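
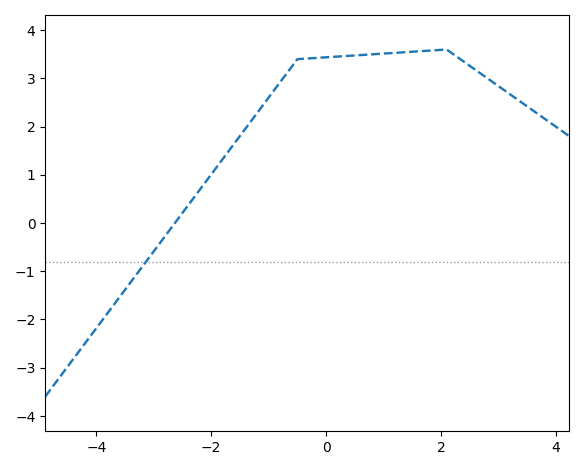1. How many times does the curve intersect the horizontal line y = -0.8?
1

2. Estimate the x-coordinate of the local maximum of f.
2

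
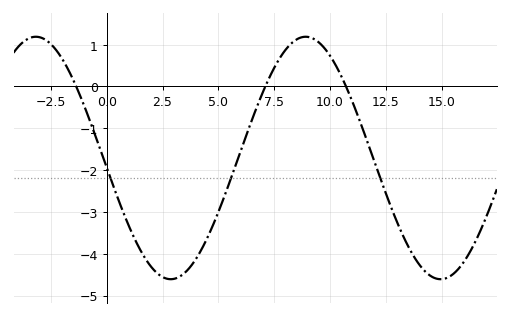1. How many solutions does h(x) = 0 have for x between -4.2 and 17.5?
3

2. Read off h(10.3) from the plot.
0.5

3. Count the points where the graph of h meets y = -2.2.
3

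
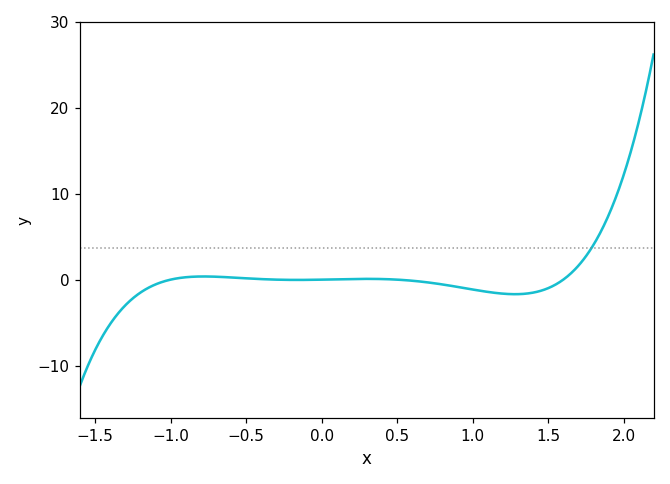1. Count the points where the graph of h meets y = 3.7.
1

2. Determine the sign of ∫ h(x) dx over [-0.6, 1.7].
negative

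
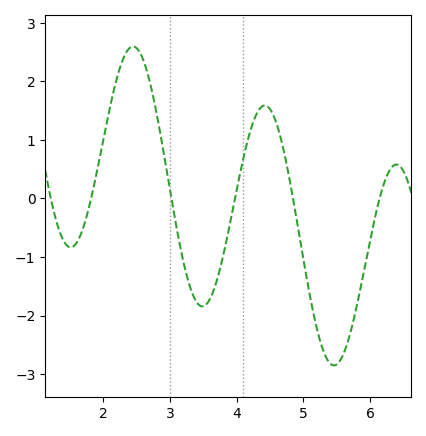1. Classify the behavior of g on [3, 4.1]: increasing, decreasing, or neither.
neither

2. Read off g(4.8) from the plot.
0.3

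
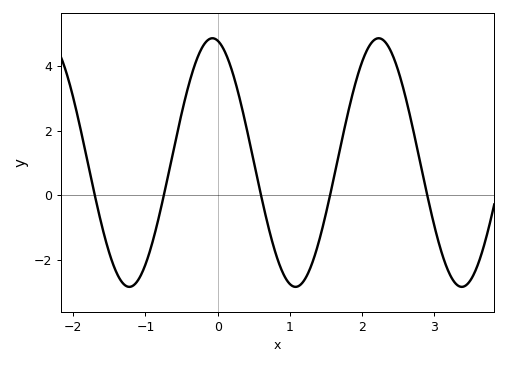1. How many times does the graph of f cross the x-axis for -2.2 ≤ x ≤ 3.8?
5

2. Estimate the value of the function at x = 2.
4.2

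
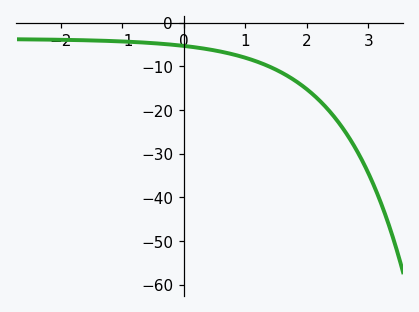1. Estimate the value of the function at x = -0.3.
-5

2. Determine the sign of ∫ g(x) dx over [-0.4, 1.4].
negative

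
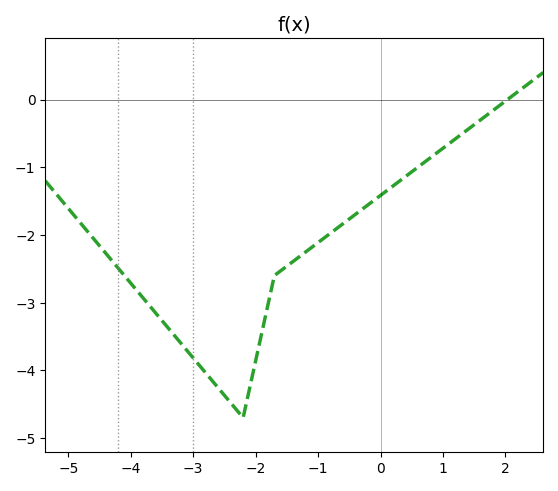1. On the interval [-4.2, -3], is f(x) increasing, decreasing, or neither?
decreasing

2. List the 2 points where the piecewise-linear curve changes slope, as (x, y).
(-2.2, -4.7); (-1.7, -2.6)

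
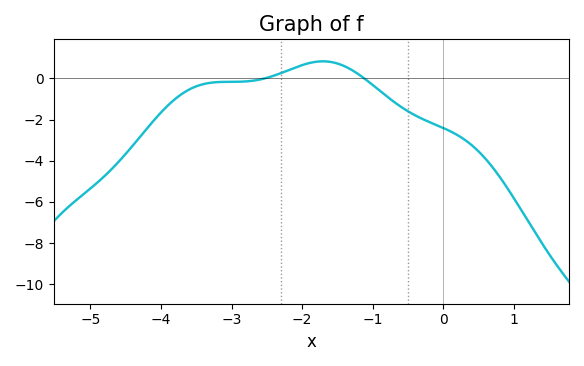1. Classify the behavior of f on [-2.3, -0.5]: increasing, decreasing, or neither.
neither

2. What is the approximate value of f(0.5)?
-3.56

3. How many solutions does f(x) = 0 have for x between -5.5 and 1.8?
2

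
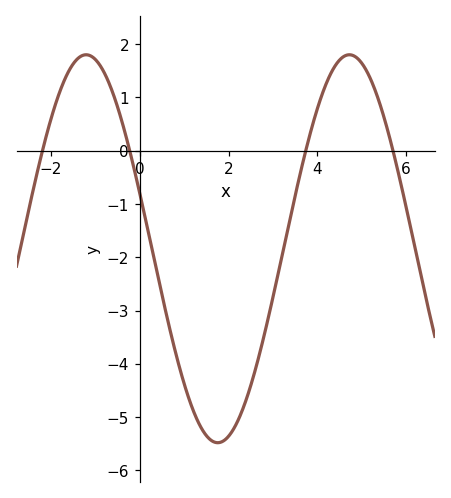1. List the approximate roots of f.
-2.2, -0.2, 3.8, 5.8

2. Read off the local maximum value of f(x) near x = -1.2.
1.8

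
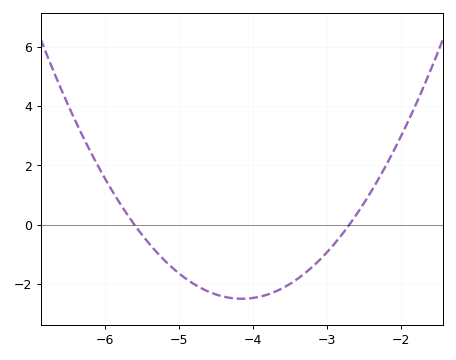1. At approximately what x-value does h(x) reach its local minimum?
-4.15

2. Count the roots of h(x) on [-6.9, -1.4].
2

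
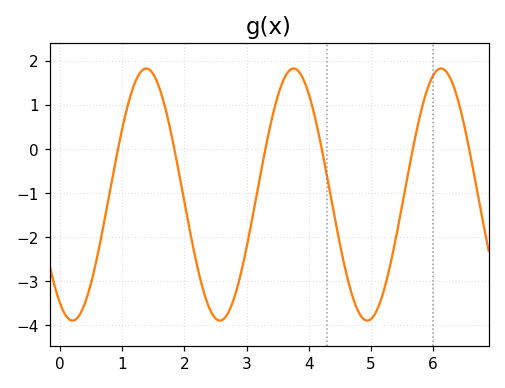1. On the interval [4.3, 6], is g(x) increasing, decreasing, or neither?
neither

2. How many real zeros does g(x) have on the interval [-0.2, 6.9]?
6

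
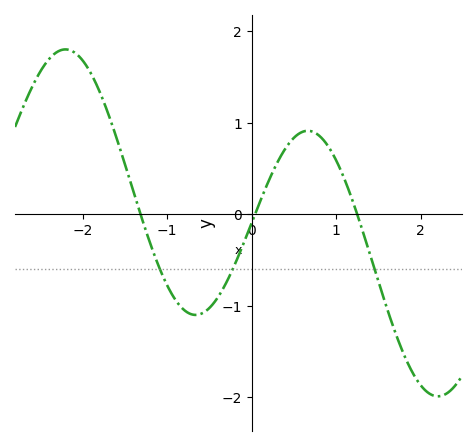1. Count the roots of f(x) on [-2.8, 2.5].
3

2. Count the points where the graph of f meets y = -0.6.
3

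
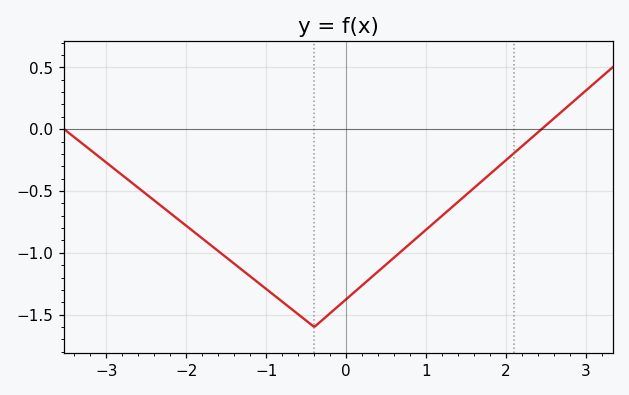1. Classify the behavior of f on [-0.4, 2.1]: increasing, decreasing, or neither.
increasing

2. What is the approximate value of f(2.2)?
-0.137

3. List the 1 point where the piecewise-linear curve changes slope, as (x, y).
(-0.4, -1.6)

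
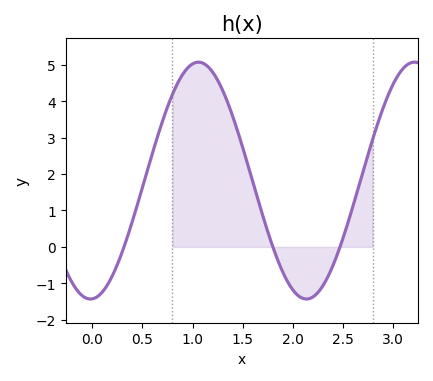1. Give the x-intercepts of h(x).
0.3, 1.8, 2.45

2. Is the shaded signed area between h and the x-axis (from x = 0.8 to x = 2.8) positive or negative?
positive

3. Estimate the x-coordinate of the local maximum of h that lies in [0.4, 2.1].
1.05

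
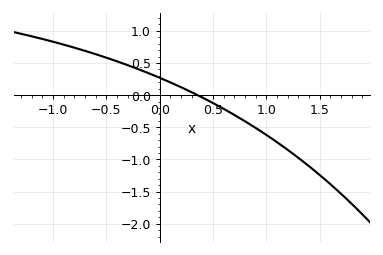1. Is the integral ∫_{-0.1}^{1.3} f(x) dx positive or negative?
negative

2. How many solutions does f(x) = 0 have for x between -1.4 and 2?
1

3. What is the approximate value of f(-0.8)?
0.738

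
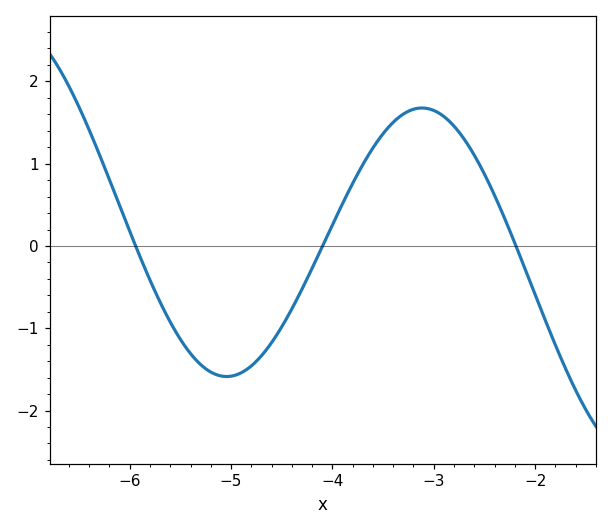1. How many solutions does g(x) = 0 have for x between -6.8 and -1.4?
3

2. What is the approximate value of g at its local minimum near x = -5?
-1.6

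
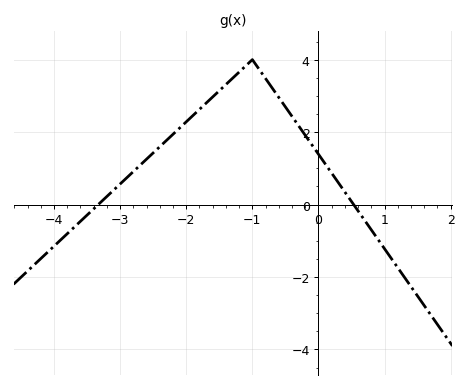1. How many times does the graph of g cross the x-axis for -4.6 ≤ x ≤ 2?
2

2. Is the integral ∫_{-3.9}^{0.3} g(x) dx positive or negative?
positive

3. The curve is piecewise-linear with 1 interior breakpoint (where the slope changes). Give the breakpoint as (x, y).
(-1, 4)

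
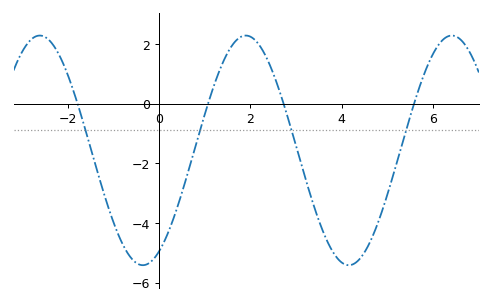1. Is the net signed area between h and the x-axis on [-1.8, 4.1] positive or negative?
negative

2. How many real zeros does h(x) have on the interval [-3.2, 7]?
4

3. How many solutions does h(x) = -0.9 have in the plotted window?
4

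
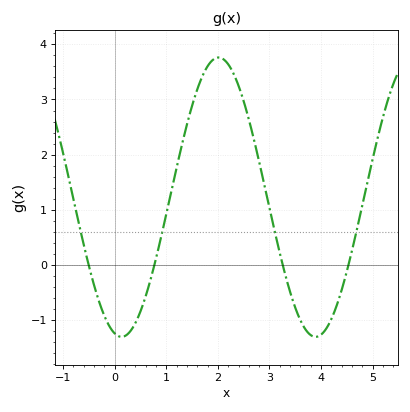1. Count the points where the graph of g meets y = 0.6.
4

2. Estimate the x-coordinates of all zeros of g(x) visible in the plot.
-0.505, 0.768, 3.26, 4.53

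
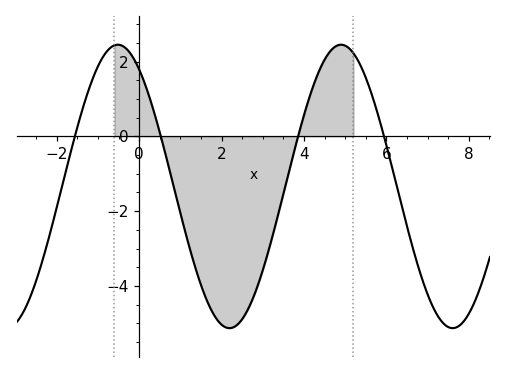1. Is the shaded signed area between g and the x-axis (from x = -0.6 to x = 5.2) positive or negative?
negative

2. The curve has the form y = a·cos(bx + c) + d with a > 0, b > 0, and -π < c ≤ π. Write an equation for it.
y = 3.79cos(1.16x + 0.602) - 1.34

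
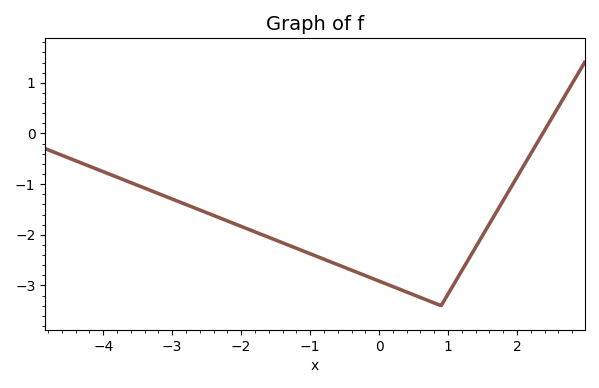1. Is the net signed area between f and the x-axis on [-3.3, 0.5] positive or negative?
negative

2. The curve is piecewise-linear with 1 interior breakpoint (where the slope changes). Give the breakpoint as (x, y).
(0.9, -3.4)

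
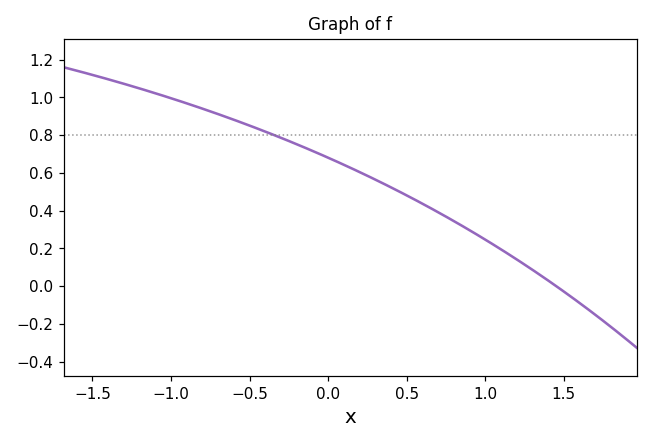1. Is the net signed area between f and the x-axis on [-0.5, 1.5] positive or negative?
positive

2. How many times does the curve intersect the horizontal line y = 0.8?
1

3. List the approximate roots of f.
1.45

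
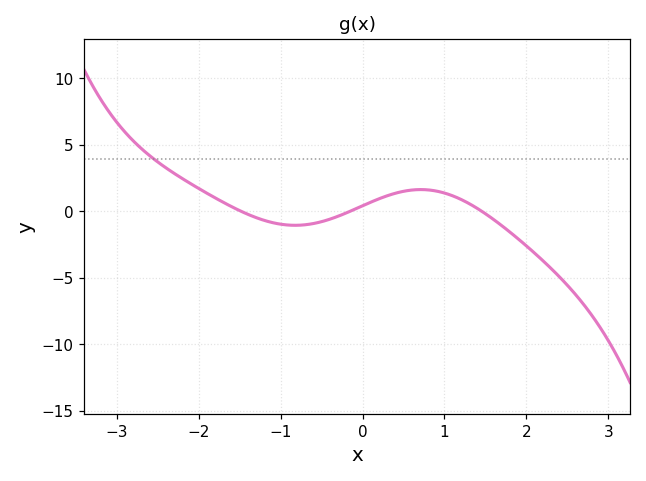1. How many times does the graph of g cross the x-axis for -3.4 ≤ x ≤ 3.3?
3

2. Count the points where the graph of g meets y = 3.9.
1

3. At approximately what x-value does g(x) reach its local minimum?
-0.826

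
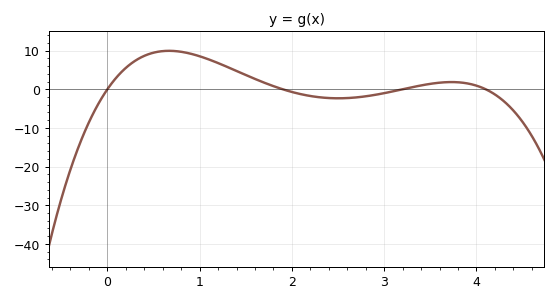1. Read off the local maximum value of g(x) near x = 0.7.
9.94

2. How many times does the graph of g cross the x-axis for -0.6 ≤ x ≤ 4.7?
4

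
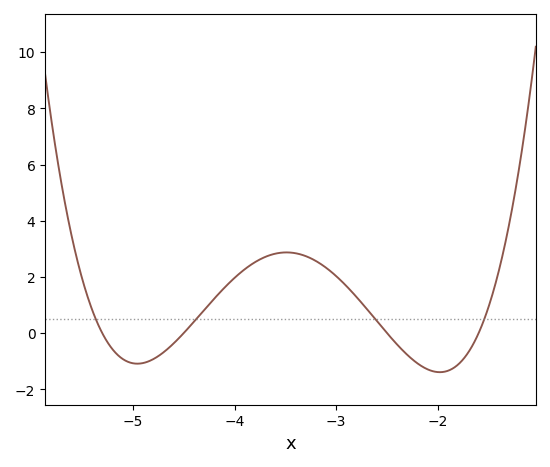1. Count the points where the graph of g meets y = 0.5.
4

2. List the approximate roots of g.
-5.3, -4.5, -2.5, -1.6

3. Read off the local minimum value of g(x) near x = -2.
-1.4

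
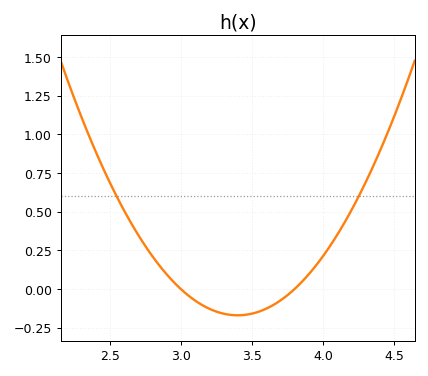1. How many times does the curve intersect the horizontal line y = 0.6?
2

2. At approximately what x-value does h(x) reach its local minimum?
3.4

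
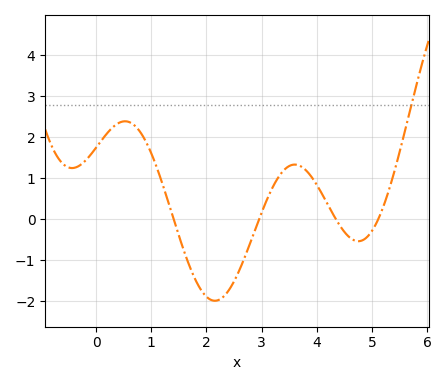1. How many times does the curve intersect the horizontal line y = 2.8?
1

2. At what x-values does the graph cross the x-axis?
1.41, 2.95, 4.35, 5.11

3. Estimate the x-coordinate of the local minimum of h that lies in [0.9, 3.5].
2.15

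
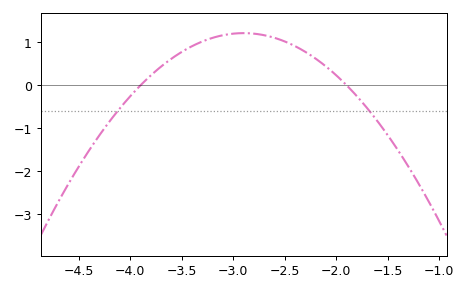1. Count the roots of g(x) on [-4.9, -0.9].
2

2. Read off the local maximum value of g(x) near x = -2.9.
1.21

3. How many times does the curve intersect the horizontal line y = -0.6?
2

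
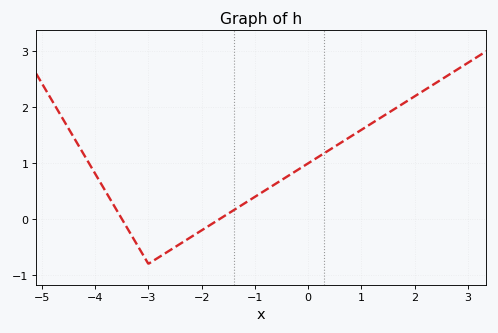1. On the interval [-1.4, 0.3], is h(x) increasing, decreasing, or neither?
increasing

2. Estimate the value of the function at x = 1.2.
1.72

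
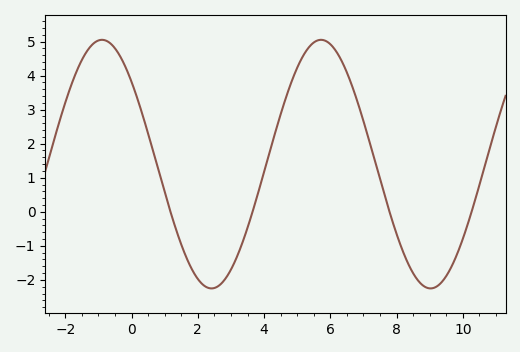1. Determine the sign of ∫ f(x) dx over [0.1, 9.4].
positive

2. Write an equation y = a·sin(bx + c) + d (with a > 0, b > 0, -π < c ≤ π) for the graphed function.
y = 3.65sin(0.95x + 2.4) + 1.4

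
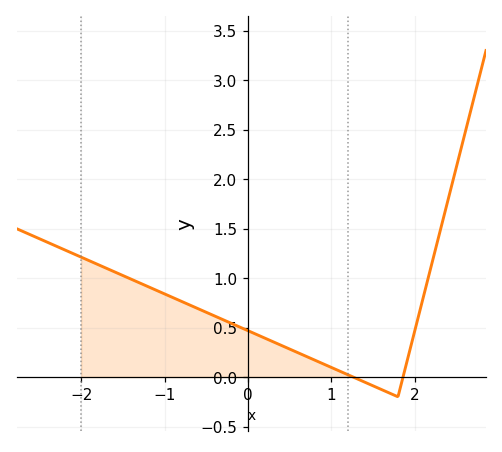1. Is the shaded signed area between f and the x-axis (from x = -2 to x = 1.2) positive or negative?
positive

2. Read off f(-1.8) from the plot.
1.14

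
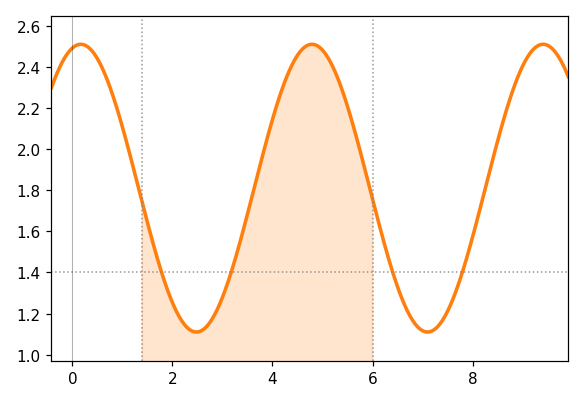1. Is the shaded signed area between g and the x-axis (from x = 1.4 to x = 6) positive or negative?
positive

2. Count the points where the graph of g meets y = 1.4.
4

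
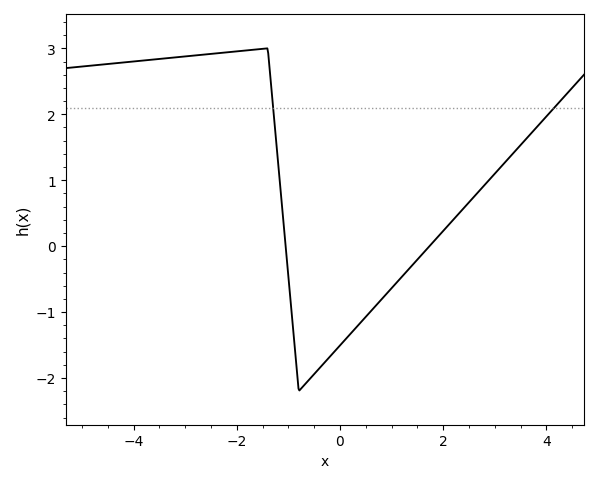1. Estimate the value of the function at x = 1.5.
-0.2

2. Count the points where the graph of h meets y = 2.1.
2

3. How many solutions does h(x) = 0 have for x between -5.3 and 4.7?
2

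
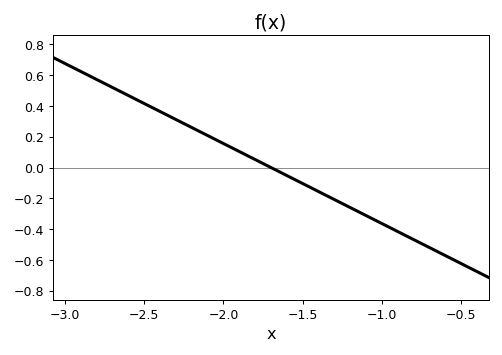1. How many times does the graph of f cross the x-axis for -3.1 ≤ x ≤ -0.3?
1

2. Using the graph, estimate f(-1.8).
0.06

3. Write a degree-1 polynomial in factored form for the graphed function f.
y = -0.52(x + 1.7)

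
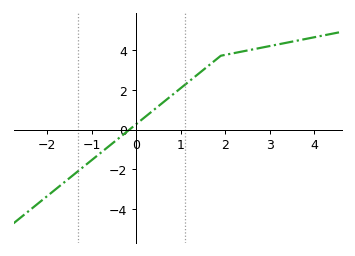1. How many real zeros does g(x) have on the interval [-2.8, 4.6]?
1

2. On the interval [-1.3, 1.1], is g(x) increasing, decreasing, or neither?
increasing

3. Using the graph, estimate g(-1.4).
-2.2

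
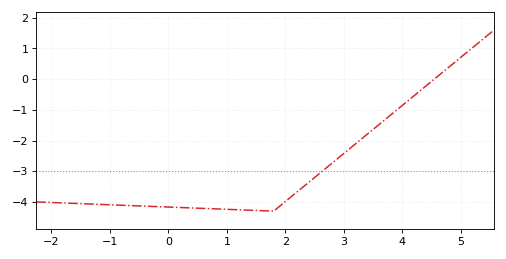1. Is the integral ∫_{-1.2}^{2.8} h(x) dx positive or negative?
negative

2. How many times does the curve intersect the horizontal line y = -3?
1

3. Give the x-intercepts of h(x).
4.6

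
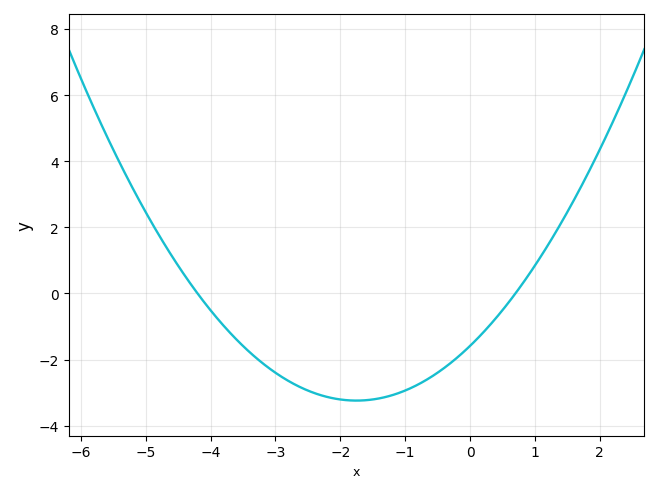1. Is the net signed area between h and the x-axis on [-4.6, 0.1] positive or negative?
negative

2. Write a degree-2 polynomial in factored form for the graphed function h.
y = 0.54(x + 4.2)(x - 0.7)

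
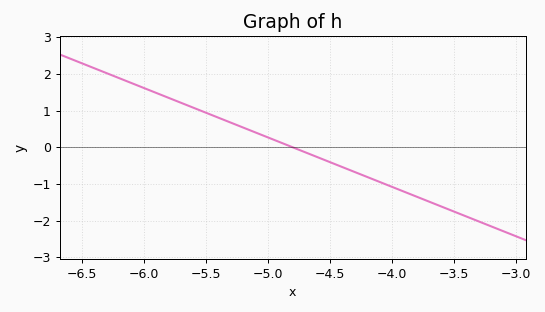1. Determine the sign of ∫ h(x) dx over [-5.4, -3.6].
negative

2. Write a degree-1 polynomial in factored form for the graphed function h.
y = -1.35(x + 4.8)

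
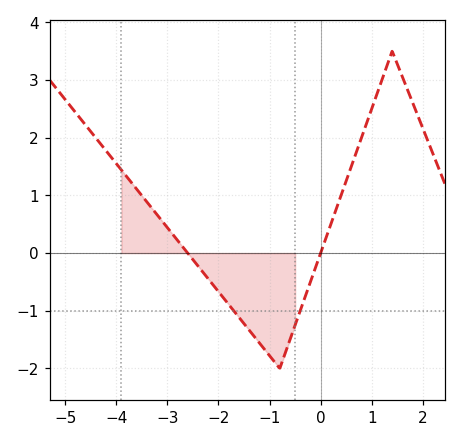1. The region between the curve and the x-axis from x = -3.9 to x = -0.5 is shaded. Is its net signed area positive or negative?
negative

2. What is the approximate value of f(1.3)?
3.2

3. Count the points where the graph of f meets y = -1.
2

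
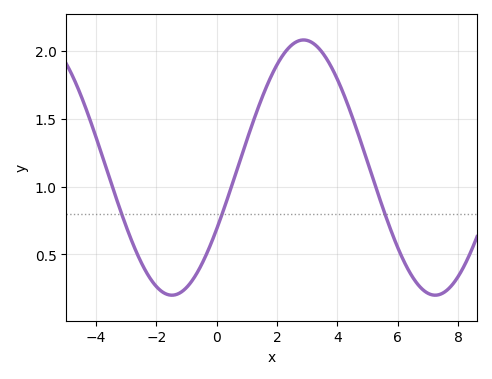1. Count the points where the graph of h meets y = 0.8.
3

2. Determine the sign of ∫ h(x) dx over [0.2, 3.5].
positive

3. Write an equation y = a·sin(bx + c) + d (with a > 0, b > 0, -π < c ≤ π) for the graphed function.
y = 0.94sin(0.72x - 0.502) + 1.14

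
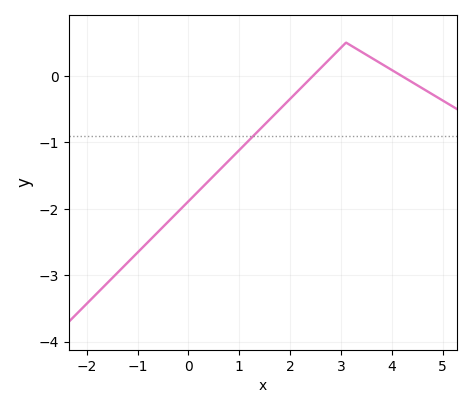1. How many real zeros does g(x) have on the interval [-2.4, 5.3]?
2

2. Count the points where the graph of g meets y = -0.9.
1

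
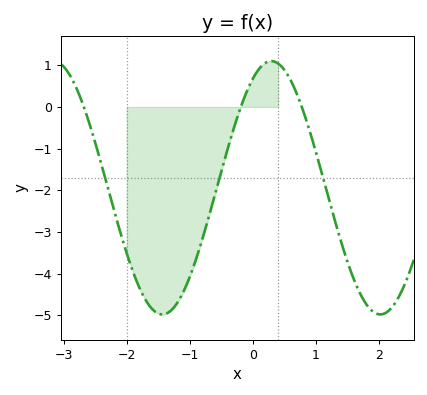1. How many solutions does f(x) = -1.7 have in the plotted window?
3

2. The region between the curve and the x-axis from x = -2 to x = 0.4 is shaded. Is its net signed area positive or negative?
negative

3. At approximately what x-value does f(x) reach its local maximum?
0.292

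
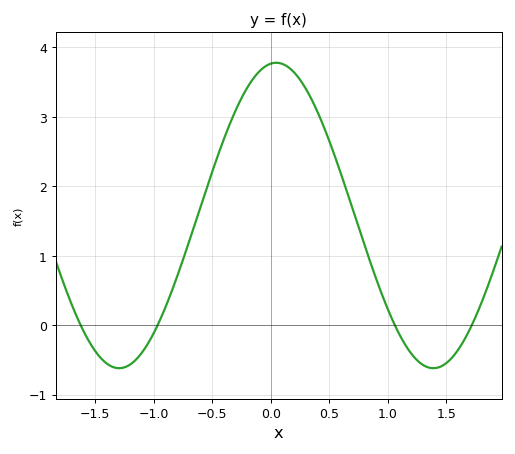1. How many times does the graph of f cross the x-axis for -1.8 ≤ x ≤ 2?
4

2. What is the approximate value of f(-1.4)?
-0.555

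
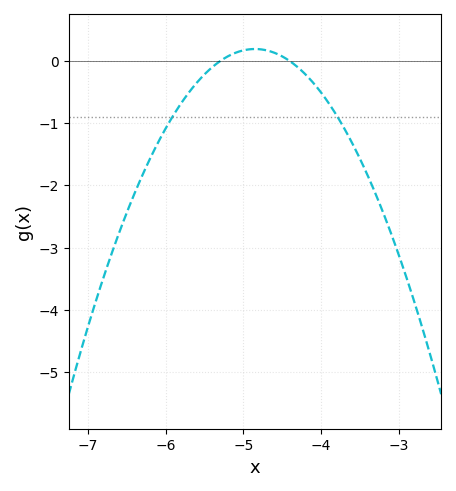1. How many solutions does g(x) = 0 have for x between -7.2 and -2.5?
2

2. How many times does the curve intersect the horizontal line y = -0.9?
2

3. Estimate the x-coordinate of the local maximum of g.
-4.8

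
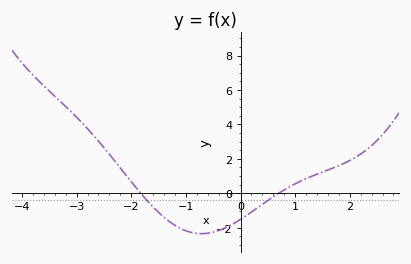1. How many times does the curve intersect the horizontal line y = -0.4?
2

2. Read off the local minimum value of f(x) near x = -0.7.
-2.34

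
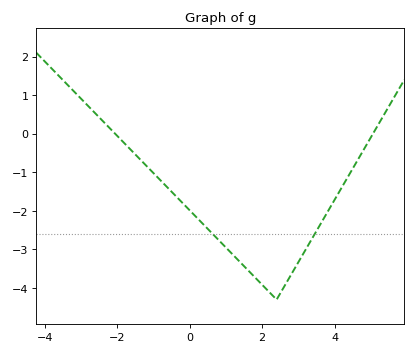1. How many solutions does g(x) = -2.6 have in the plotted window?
2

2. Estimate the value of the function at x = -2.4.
0.3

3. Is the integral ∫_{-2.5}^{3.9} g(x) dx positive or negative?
negative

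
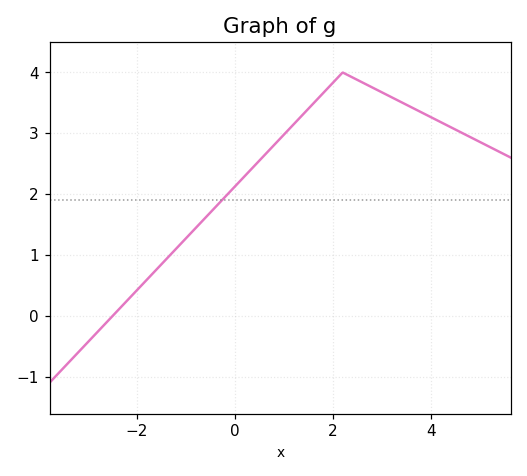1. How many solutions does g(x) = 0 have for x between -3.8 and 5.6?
1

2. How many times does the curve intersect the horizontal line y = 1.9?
1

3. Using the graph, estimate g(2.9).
3.7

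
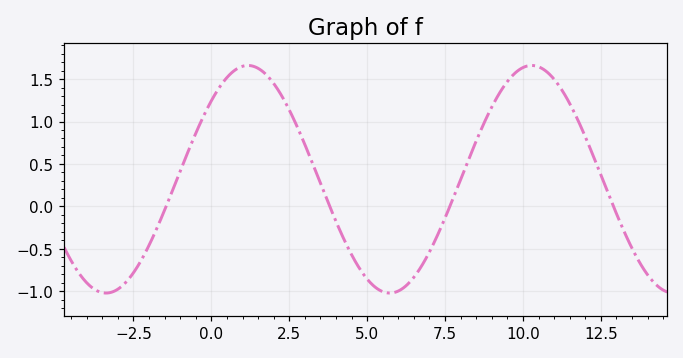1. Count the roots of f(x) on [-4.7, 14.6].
4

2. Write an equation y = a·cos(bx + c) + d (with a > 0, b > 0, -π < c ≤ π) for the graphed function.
y = 1.34cos(0.69x - 0.81) + 0.32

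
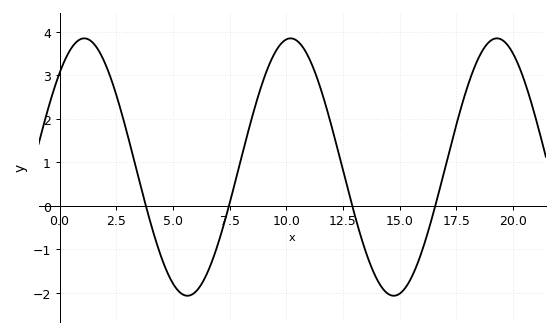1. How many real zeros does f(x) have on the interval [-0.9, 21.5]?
4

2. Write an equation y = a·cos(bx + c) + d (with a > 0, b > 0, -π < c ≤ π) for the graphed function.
y = 2.96cos(0.69x - 0.75) + 0.89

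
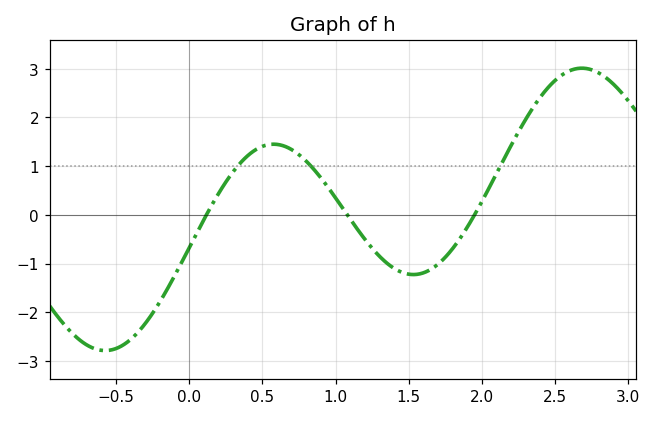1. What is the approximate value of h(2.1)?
0.8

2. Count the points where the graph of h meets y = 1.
3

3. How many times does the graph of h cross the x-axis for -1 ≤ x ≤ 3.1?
3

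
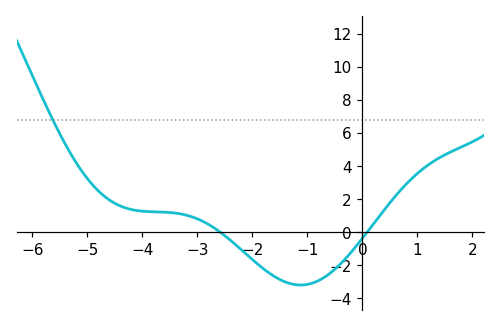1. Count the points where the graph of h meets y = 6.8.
1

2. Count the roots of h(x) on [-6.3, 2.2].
2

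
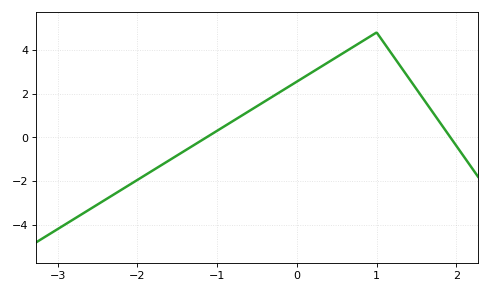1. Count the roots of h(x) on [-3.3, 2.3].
2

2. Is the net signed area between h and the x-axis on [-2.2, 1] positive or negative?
positive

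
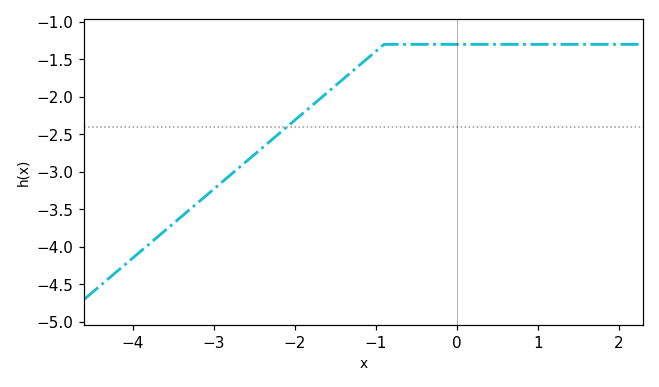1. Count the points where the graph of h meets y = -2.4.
1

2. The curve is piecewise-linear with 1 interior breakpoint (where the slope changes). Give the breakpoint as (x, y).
(-0.9, -1.3)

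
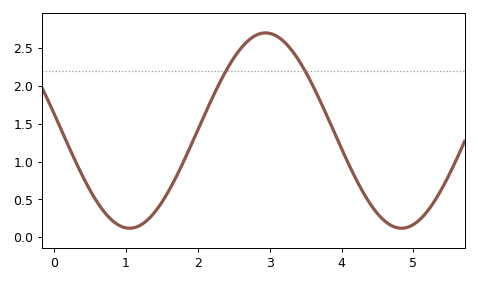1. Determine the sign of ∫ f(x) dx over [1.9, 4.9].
positive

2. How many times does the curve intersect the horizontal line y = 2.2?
2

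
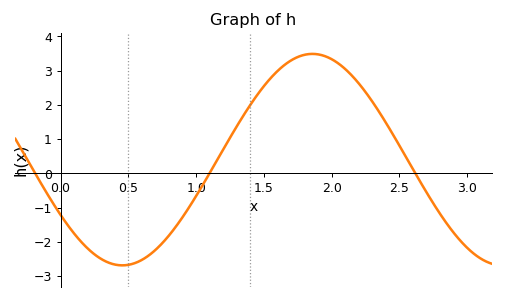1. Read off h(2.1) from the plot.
3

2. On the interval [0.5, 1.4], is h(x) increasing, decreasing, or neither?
increasing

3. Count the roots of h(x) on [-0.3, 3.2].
3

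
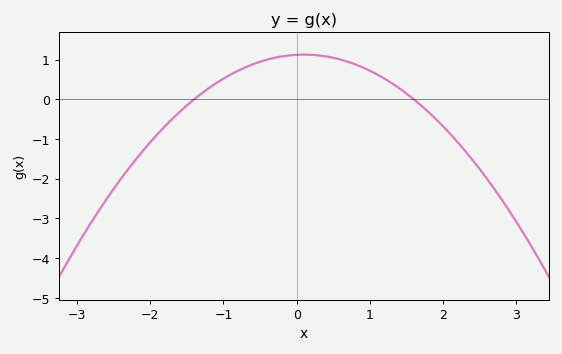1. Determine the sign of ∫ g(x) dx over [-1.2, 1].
positive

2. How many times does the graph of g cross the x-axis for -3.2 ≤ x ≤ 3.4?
2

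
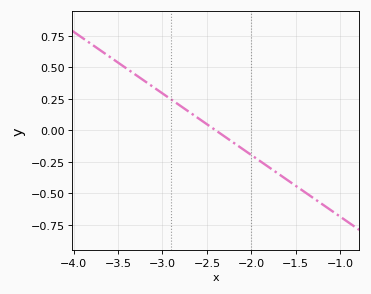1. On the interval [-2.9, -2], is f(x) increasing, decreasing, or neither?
decreasing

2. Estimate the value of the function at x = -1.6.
-0.4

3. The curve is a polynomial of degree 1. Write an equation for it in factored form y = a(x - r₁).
y = -0.49(x + 2.4)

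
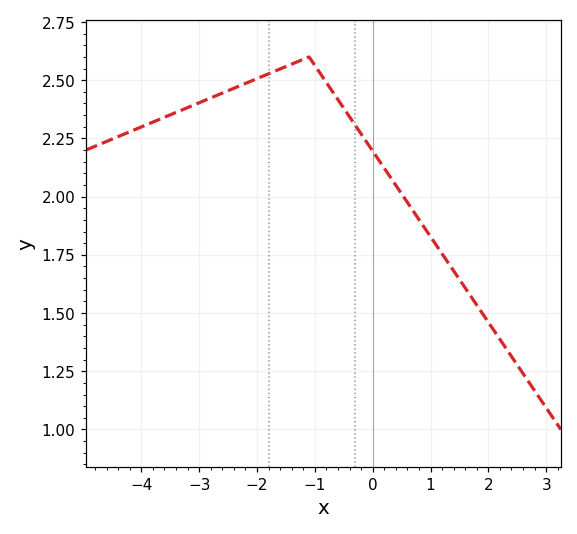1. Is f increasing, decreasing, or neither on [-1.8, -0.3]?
neither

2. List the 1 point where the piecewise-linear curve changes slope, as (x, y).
(-1.1, 2.6)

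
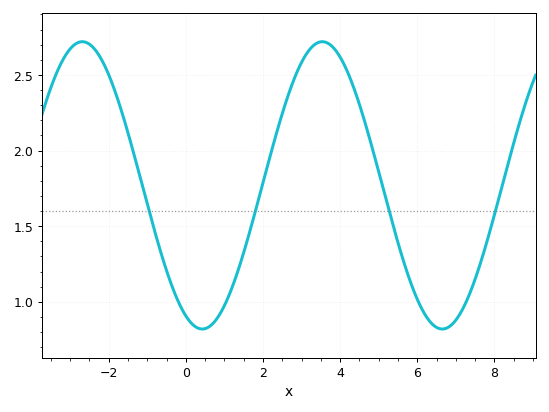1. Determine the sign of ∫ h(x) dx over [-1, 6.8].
positive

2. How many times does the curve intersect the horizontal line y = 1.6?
4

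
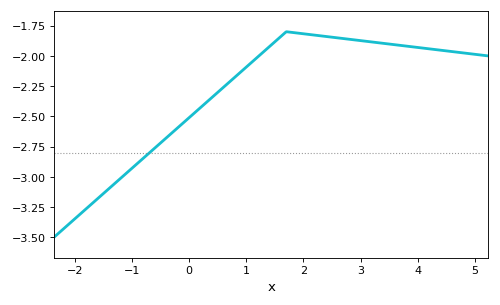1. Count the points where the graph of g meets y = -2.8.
1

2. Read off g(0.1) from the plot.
-2.47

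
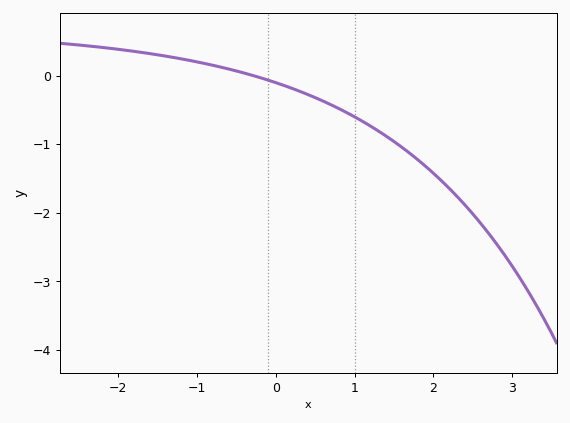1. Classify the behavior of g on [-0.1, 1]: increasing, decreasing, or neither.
decreasing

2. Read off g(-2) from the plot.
0.4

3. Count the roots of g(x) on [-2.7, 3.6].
1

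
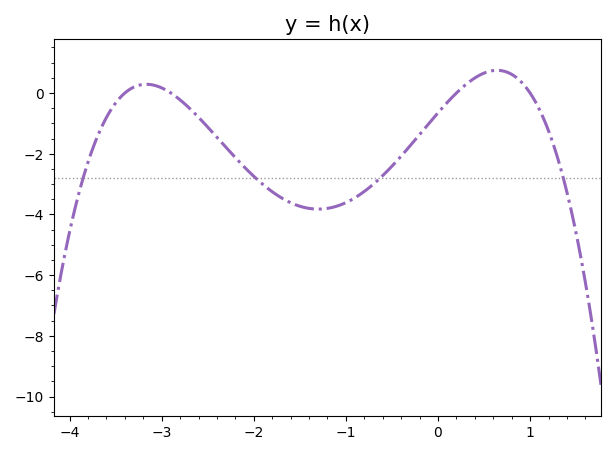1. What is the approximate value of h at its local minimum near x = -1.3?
-3.8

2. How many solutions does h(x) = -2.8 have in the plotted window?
4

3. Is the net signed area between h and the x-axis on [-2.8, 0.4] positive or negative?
negative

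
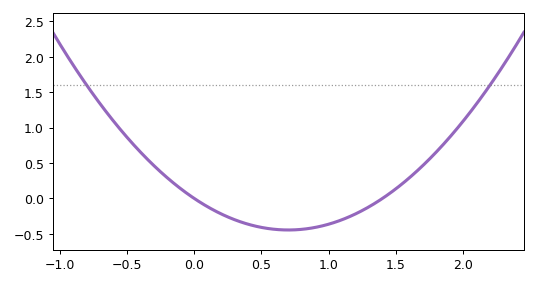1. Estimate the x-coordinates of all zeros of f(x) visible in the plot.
0, 1.4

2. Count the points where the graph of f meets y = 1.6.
2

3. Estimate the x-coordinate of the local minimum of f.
0.7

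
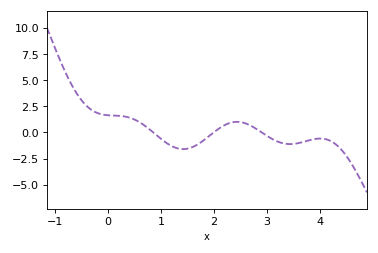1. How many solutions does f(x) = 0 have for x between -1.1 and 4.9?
3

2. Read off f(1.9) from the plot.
-0.394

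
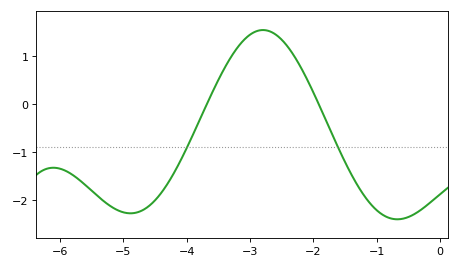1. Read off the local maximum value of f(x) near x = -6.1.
-1.33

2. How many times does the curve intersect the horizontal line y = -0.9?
2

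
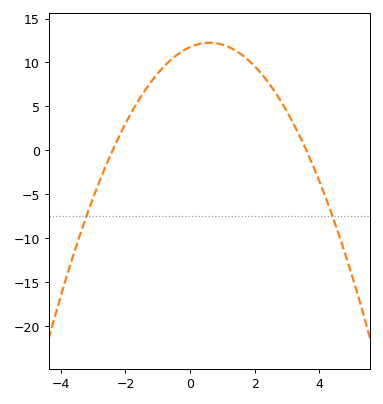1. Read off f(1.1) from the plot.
11.9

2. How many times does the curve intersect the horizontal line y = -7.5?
2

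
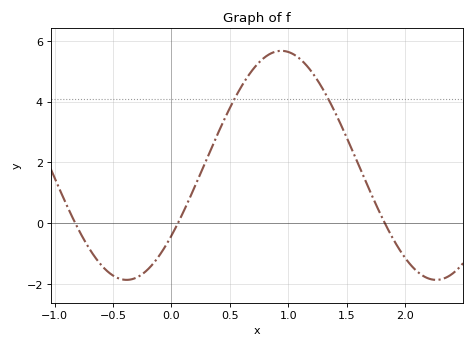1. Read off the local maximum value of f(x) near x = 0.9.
5.6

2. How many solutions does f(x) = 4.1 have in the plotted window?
2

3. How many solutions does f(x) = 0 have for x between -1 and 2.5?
3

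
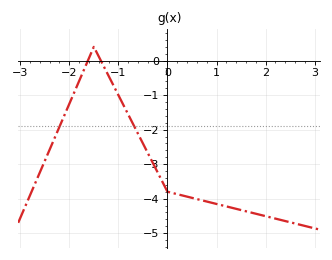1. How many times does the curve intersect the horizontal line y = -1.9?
2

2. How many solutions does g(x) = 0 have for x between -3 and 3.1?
2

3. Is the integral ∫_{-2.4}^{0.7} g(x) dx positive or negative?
negative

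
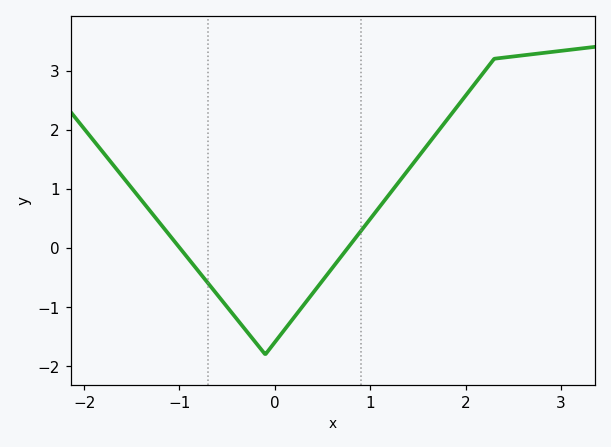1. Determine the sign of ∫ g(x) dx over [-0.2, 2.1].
positive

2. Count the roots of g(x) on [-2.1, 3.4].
2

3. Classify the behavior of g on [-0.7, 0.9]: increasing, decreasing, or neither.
neither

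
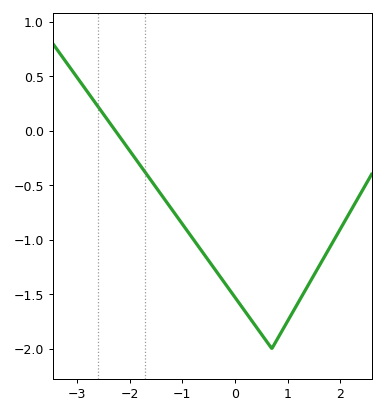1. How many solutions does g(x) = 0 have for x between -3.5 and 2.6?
1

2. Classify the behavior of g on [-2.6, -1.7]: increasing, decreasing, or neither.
decreasing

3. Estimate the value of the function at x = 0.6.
-1.95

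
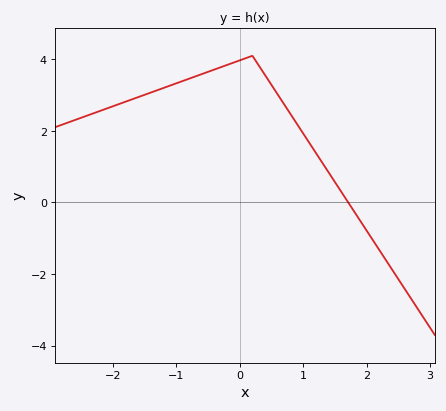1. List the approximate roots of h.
1.7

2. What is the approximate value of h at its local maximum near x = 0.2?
4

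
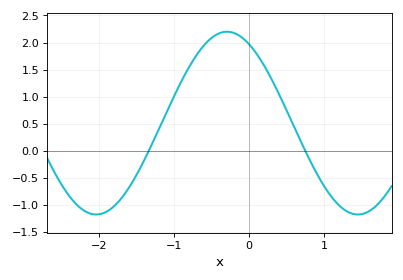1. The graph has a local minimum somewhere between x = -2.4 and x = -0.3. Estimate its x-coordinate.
-2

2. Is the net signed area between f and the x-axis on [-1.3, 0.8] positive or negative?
positive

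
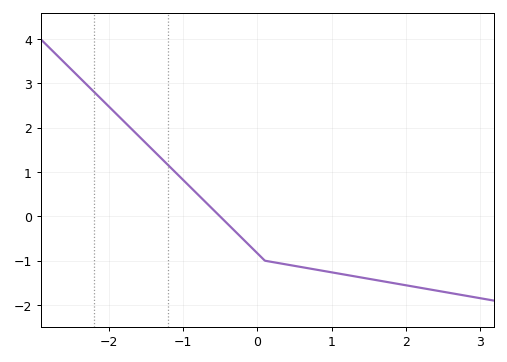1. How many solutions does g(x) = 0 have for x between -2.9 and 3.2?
1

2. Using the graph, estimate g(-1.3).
1.3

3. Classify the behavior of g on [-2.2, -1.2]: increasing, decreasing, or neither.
decreasing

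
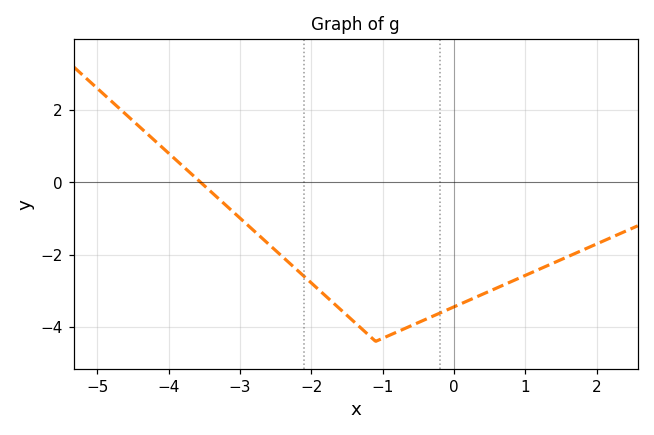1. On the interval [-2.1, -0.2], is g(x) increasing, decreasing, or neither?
neither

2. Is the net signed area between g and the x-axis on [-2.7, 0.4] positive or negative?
negative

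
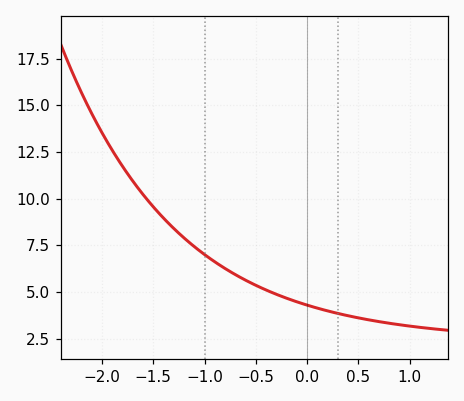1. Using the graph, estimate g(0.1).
4.13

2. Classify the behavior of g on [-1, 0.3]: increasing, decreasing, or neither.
decreasing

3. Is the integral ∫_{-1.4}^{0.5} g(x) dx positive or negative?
positive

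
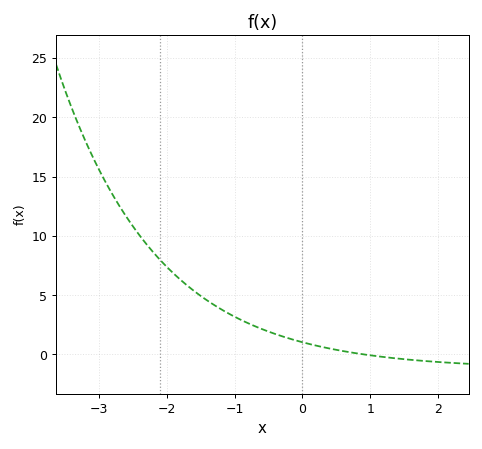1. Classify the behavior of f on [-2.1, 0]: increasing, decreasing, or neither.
decreasing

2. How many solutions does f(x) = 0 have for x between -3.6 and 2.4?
1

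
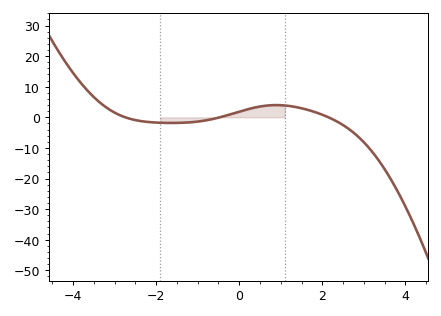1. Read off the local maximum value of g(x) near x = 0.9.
3.99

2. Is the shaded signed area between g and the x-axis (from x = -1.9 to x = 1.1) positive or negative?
positive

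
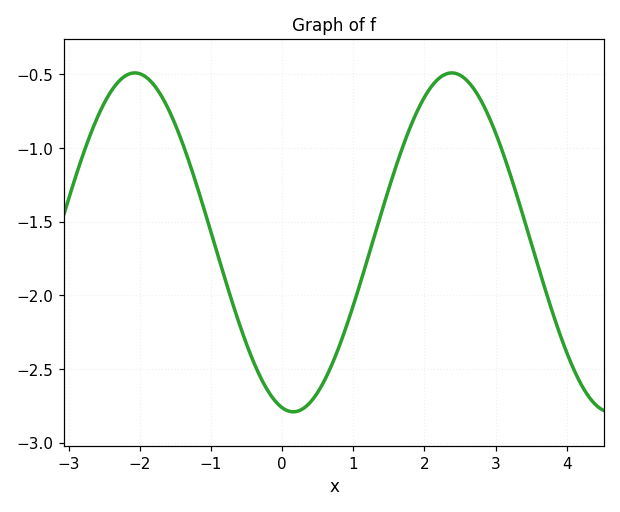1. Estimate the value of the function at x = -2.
-0.496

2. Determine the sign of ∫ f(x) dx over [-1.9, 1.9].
negative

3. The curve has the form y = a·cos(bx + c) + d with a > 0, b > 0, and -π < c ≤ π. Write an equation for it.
y = 1.15cos(1.41x + 2.92) - 1.64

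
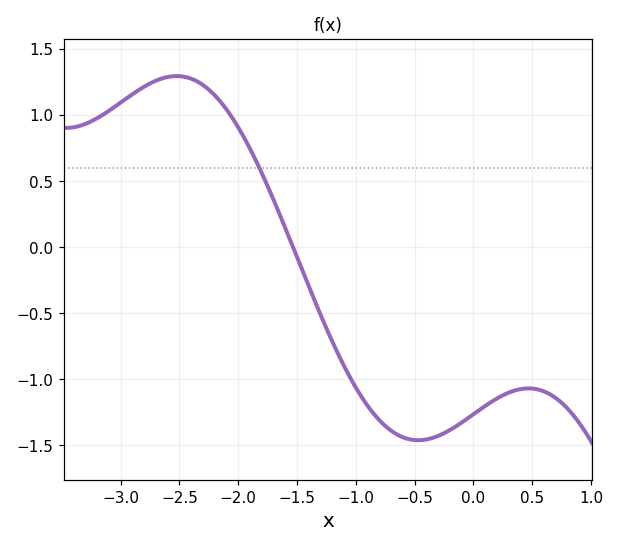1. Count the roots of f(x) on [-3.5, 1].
1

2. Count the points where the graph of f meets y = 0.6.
1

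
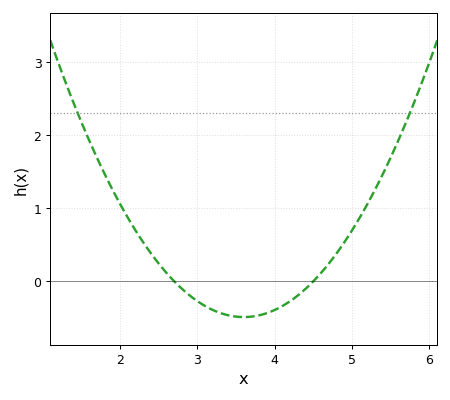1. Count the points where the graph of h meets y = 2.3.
2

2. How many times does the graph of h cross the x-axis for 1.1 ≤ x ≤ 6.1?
2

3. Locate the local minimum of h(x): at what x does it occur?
3.6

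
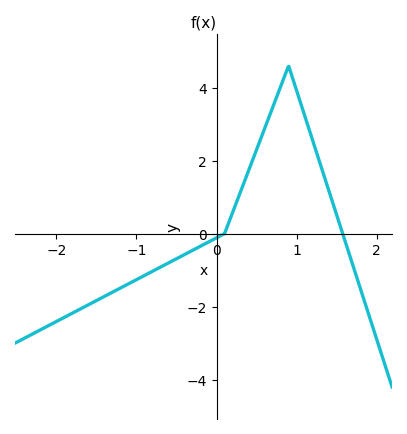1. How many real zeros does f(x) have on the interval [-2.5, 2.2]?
2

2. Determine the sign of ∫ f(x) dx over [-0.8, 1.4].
positive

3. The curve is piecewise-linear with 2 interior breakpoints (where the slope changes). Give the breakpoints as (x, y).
(0.1, 0); (0.9, 4.6)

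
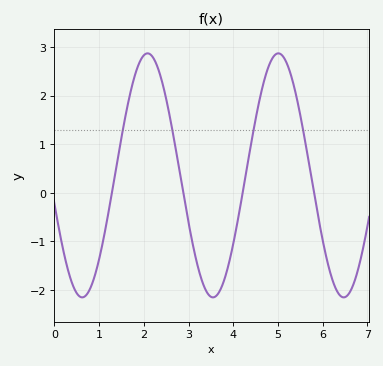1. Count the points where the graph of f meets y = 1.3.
4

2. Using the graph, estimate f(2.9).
-0.1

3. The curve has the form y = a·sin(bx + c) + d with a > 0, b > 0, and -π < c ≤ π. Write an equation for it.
y = 2.51sin(2.1x - 2.9) + 0.36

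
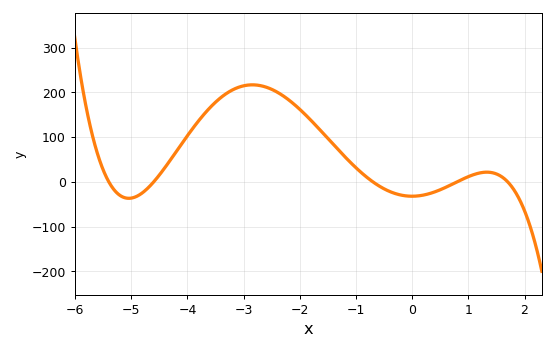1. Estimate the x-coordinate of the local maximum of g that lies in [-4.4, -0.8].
-2.8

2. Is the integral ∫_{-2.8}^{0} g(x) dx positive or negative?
positive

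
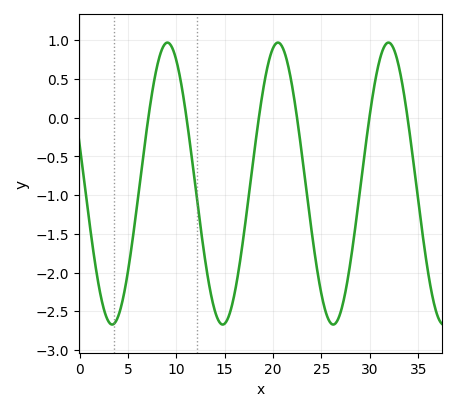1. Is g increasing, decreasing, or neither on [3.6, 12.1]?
neither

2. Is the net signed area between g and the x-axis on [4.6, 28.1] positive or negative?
negative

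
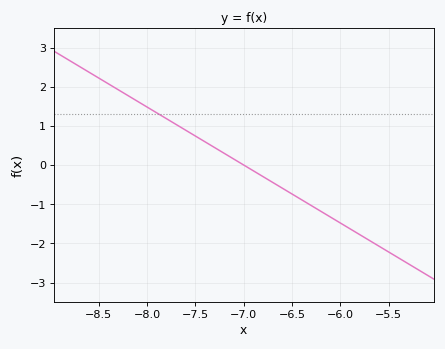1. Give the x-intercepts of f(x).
-7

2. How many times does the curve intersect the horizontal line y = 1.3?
1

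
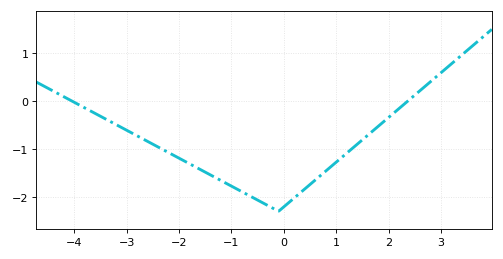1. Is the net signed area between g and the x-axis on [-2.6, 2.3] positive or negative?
negative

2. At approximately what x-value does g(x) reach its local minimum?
0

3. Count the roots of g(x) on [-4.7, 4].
2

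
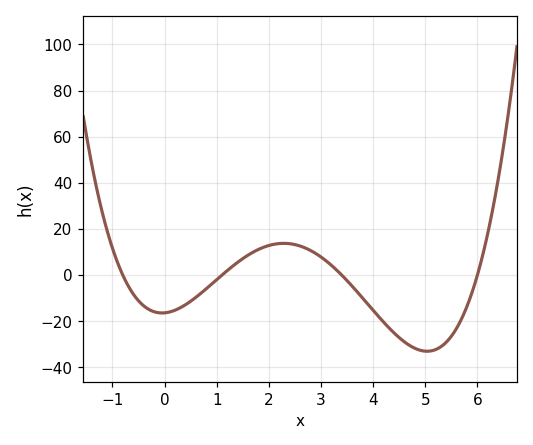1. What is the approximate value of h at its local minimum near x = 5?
-33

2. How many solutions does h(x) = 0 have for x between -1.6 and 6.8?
4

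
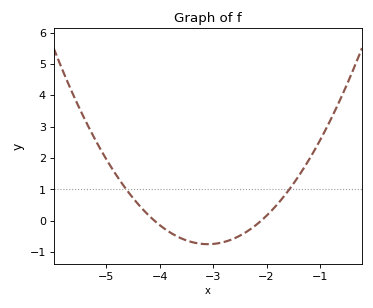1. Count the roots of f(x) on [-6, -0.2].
2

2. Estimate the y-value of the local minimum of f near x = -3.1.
-0.7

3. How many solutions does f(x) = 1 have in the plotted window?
2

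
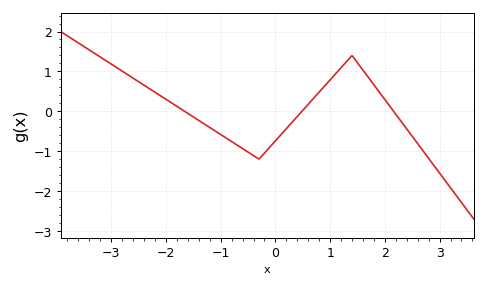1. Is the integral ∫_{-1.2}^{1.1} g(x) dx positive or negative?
negative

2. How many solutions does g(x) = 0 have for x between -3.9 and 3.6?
3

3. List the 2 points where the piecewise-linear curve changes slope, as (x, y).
(-0.3, -1.2); (1.4, 1.4)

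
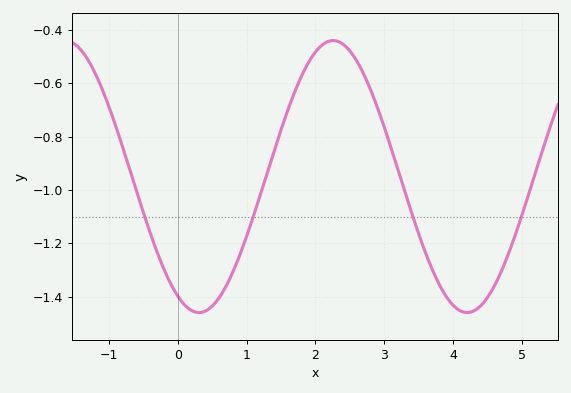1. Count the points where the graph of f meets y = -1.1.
4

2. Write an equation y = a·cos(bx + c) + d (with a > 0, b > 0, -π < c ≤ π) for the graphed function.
y = 0.51cos(1.6x + 2.7) - 0.95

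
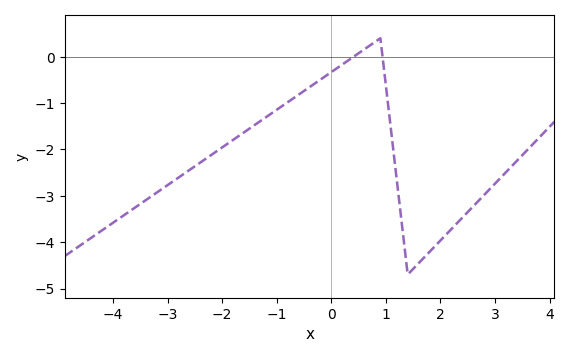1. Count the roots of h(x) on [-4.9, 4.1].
2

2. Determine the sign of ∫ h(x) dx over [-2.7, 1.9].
negative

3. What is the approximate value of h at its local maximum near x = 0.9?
0.4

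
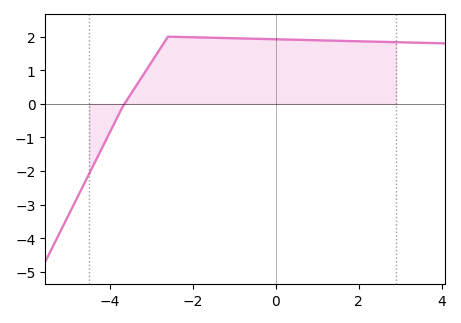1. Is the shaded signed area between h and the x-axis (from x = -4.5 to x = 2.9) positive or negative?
positive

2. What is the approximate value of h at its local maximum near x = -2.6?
2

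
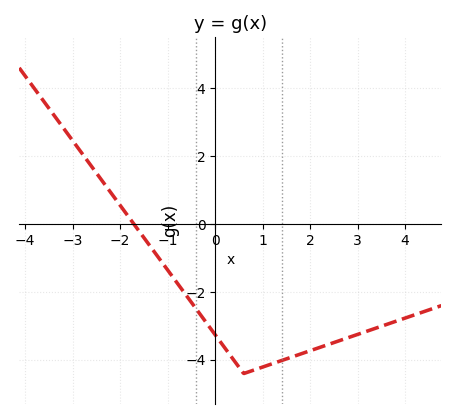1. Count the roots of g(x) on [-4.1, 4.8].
1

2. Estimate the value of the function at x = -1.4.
-0.591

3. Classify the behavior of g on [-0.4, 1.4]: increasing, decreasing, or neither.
neither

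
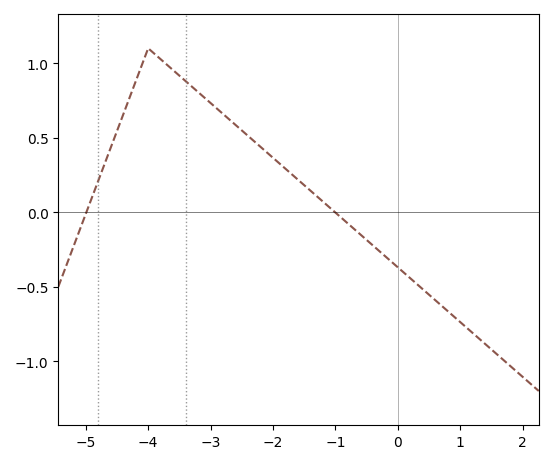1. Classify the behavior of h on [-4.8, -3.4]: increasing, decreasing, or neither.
neither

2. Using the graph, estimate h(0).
-0.35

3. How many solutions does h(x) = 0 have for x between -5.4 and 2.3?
2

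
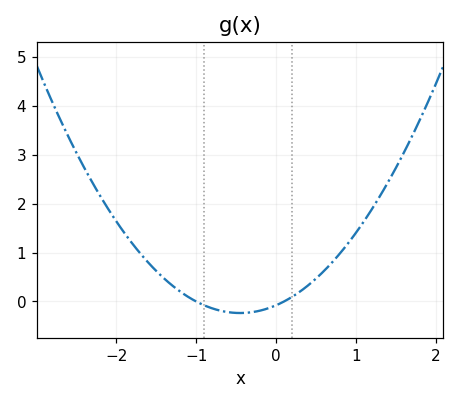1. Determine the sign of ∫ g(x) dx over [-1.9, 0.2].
positive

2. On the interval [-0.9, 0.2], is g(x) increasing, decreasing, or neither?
neither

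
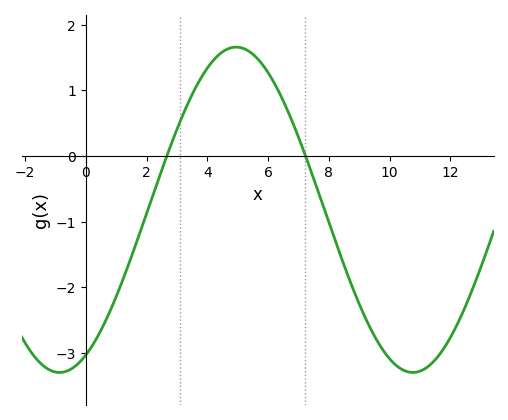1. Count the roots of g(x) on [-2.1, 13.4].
2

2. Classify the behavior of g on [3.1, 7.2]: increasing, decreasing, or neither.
neither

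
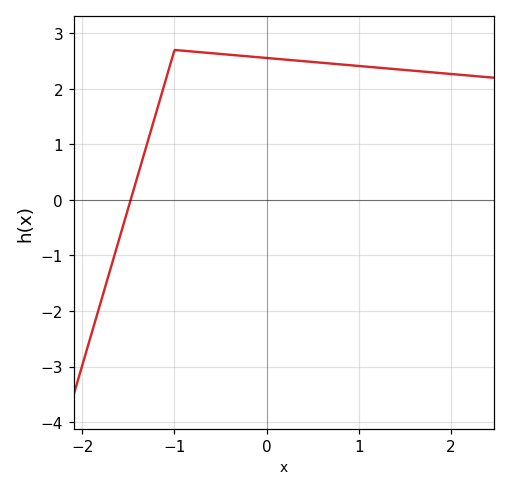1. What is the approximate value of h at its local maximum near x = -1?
2.7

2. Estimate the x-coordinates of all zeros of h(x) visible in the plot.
-1.5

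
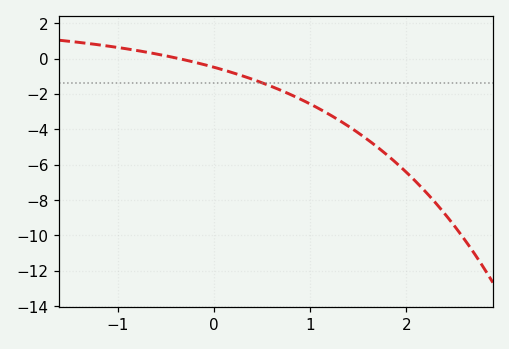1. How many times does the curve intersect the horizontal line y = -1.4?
1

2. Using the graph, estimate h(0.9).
-2.2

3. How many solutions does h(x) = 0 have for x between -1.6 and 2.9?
1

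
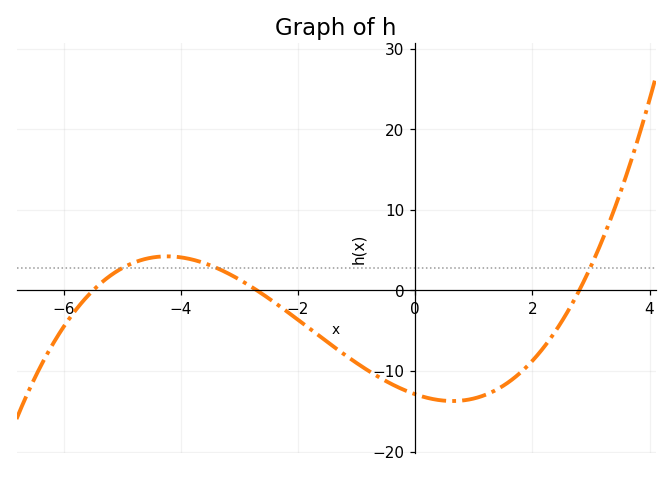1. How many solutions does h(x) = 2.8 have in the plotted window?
3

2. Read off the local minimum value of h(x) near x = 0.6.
-13.7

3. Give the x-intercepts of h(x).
-5.5, -2.7, 2.8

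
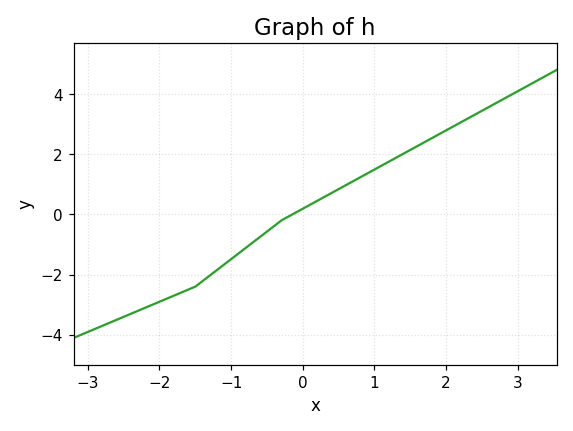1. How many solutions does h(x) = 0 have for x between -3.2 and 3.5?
1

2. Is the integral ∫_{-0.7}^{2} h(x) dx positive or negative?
positive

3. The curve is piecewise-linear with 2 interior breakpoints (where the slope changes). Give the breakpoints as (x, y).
(-1.5, -2.4); (-0.3, -0.2)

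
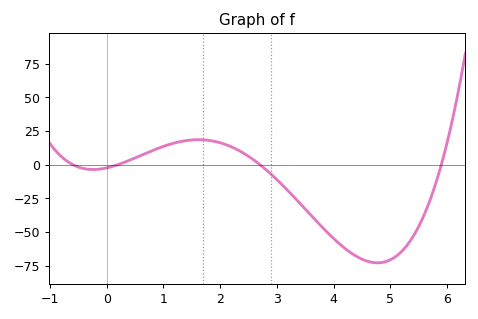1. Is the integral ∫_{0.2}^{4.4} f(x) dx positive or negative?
negative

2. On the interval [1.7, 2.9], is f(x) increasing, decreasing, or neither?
decreasing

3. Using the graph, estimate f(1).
13.5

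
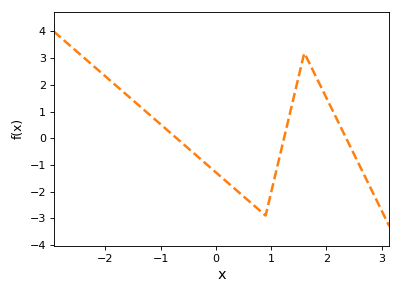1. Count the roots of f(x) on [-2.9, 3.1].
3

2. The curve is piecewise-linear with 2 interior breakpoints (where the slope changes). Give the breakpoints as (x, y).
(0.9, -2.9); (1.6, 3.2)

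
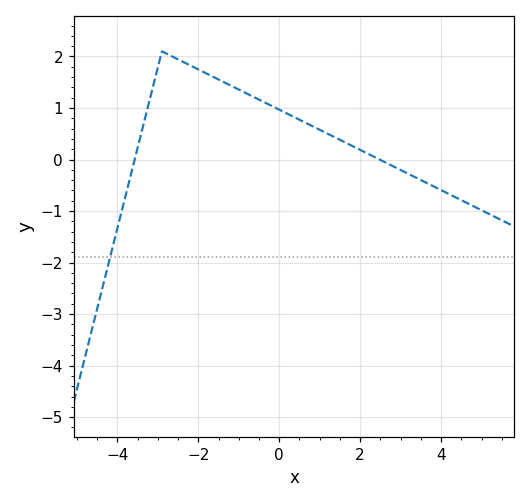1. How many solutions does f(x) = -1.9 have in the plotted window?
1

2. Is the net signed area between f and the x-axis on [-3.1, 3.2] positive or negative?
positive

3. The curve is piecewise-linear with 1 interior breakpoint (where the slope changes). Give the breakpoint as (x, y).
(-2.9, 2.1)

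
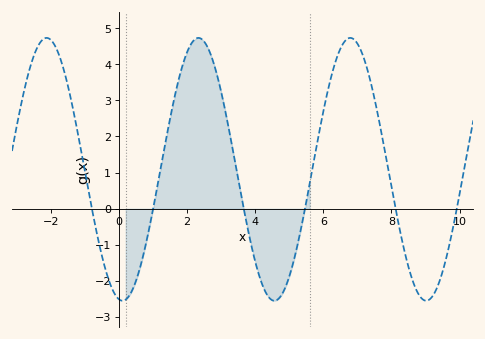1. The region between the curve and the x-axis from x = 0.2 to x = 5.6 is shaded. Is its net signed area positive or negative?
positive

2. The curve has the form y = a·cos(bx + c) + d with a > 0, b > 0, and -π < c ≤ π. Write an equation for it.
y = 3.64cos(1.41x + 2.99) + 1.09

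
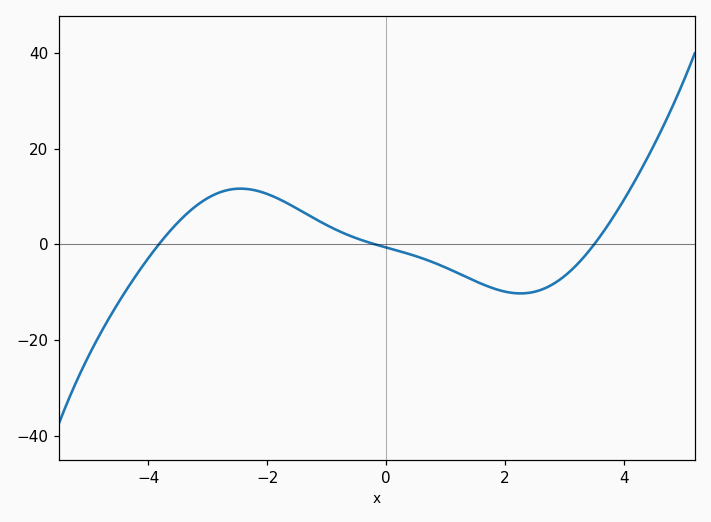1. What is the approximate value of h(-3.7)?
2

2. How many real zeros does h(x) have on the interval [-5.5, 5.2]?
3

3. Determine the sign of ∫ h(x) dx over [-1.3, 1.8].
negative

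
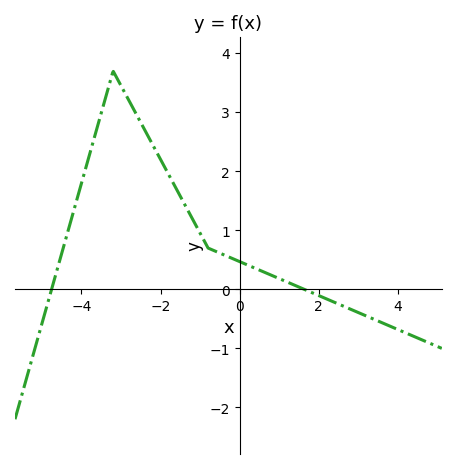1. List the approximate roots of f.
-4.75, 1.63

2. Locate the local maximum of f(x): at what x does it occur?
-3.2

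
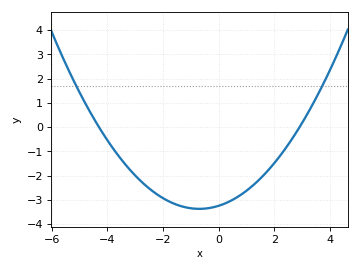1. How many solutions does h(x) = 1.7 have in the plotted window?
2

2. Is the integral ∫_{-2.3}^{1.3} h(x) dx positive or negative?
negative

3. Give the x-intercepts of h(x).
-4.4, 2.8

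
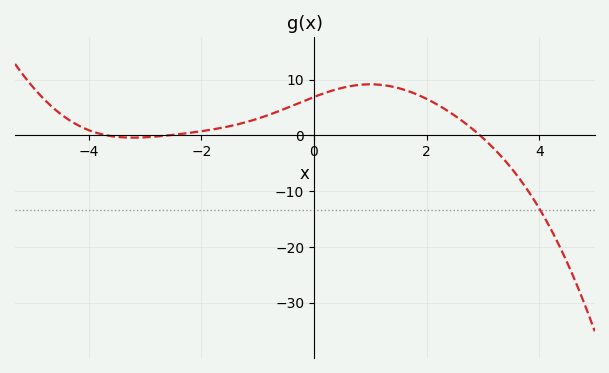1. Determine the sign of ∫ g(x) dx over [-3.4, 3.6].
positive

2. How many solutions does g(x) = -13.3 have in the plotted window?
1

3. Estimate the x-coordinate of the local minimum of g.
-3.2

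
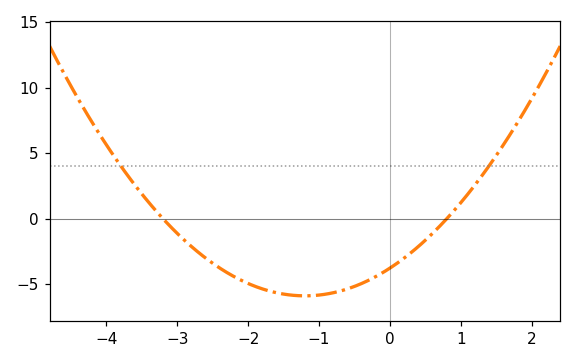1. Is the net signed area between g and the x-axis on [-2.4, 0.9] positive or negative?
negative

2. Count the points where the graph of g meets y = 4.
2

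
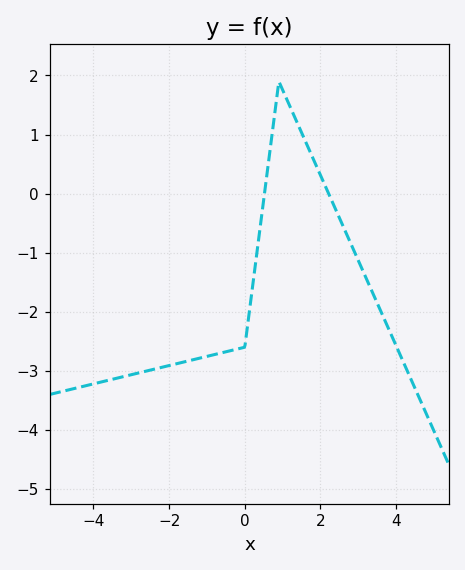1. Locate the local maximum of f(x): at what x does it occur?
1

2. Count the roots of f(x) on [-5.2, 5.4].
2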